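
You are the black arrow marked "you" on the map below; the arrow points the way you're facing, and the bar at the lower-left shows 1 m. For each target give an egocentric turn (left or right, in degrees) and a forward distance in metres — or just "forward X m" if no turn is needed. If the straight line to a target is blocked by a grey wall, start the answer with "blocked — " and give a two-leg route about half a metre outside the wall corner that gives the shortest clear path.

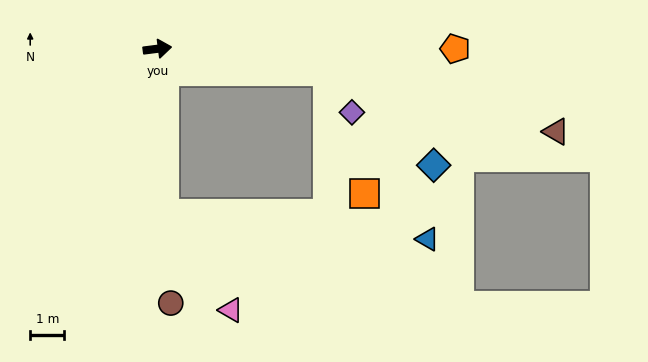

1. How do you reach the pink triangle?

blocked — turn right 95°, forward 4.8 m, then turn left 32°, forward 3.4 m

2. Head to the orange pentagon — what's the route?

turn right 7°, forward 8.7 m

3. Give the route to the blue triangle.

blocked — turn right 95°, forward 4.8 m, then turn left 82°, forward 7.7 m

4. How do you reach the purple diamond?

blocked — turn right 15°, forward 5.0 m, then turn right 52°, forward 1.4 m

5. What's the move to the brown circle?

turn right 94°, forward 7.4 m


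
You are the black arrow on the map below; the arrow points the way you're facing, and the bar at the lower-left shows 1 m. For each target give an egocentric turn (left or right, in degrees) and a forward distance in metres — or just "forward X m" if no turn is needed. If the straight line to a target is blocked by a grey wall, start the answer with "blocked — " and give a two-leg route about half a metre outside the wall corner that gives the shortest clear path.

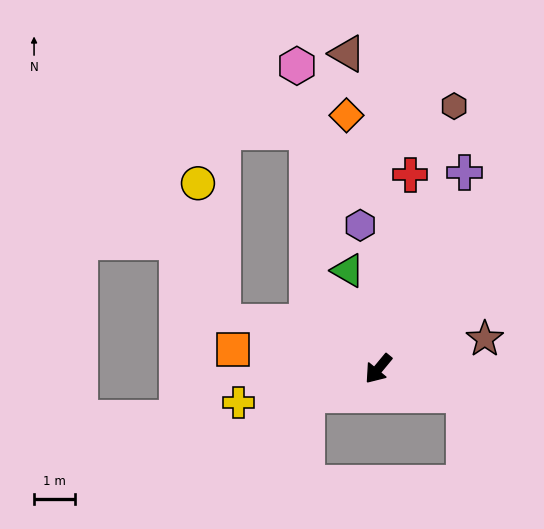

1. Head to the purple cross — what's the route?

turn right 164°, forward 5.2 m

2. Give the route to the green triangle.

turn right 123°, forward 2.5 m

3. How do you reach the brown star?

turn left 145°, forward 2.7 m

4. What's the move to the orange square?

turn right 58°, forward 3.6 m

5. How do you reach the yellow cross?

turn right 37°, forward 3.5 m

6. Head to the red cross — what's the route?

turn right 150°, forward 4.8 m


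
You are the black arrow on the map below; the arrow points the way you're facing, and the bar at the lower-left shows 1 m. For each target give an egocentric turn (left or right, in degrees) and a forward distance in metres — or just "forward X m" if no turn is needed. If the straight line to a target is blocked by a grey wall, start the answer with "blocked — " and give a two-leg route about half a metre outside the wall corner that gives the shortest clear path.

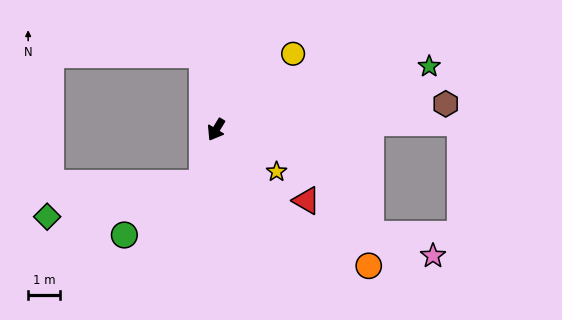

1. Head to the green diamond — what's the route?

blocked — turn left 17°, forward 1.8 m, then turn right 64°, forward 5.0 m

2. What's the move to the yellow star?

turn left 86°, forward 2.3 m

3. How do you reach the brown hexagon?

turn left 128°, forward 7.3 m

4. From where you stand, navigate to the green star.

turn left 138°, forward 7.1 m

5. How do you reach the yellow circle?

turn left 166°, forward 3.4 m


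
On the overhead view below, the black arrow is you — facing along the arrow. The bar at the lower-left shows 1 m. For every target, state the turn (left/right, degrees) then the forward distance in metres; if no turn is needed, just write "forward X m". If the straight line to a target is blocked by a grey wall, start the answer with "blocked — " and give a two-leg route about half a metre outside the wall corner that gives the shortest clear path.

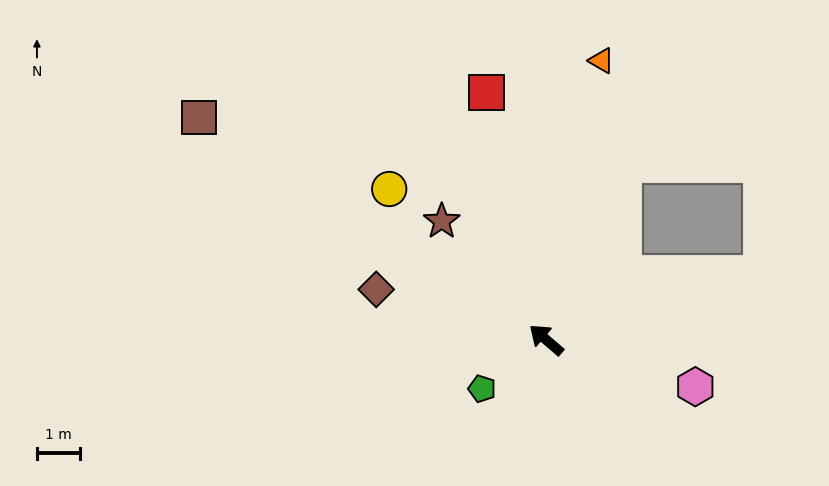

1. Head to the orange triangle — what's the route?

turn right 61°, forward 6.6 m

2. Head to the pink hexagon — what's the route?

turn right 157°, forward 3.6 m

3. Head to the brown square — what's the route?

turn left 8°, forward 9.6 m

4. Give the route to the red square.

turn right 36°, forward 5.9 m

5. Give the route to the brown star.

turn right 8°, forward 3.7 m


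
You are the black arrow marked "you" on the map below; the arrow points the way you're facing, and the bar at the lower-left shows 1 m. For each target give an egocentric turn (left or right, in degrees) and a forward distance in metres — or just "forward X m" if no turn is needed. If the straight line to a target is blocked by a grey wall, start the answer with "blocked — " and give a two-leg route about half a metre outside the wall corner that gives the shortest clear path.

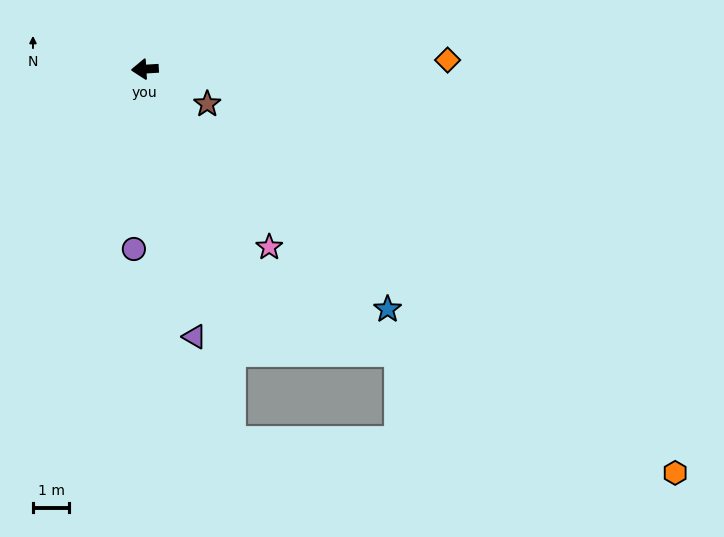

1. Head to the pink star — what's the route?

turn left 121°, forward 6.0 m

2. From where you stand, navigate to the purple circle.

turn left 83°, forward 5.0 m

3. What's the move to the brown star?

turn left 147°, forward 2.0 m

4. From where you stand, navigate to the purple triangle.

turn left 97°, forward 7.5 m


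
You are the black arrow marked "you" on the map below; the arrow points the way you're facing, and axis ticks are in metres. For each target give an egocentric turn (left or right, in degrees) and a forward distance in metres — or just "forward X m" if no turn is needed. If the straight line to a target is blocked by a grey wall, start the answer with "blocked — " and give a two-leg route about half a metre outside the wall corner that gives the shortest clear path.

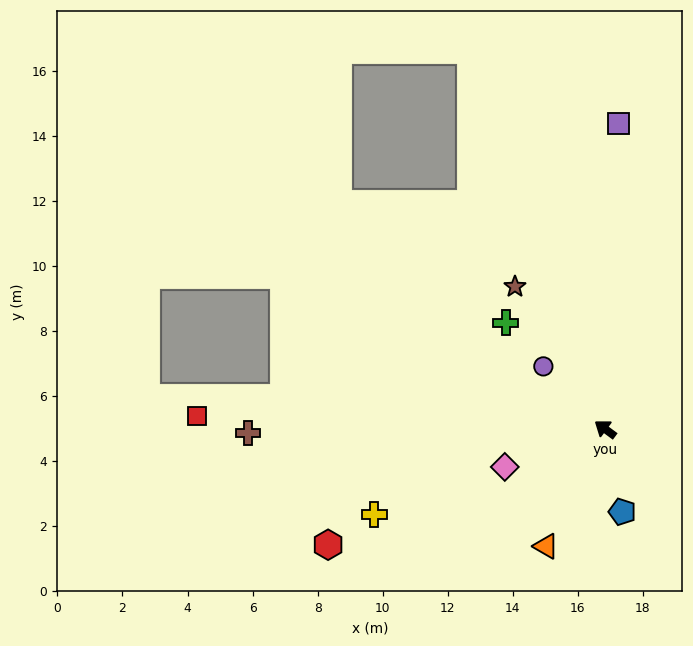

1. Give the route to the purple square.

turn right 56°, forward 9.4 m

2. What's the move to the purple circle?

turn right 9°, forward 2.7 m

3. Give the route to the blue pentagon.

turn left 138°, forward 2.6 m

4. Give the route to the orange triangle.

turn left 100°, forward 4.0 m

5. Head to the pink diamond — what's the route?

turn left 57°, forward 3.3 m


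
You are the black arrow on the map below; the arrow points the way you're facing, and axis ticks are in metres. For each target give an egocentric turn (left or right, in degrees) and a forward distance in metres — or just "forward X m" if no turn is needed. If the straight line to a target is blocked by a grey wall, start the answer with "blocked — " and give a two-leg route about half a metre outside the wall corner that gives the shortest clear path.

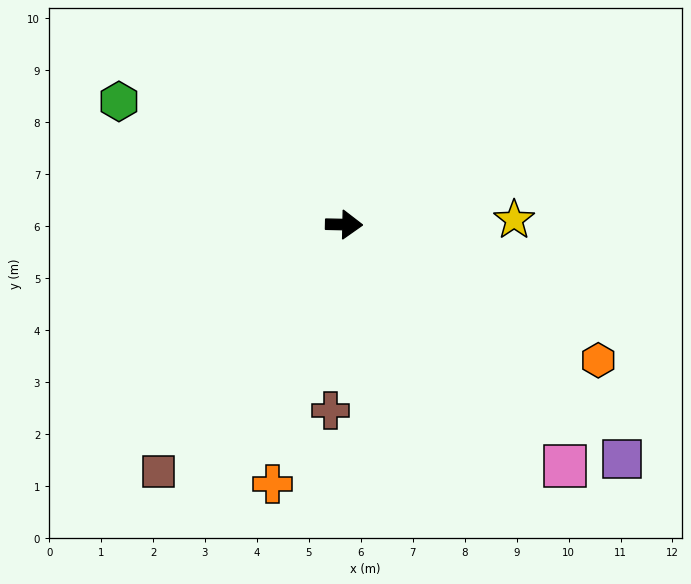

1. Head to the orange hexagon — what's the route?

turn right 27°, forward 5.5 m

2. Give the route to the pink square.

turn right 46°, forward 6.3 m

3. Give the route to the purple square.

turn right 39°, forward 7.0 m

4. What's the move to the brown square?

turn right 126°, forward 5.9 m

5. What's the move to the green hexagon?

turn left 153°, forward 4.9 m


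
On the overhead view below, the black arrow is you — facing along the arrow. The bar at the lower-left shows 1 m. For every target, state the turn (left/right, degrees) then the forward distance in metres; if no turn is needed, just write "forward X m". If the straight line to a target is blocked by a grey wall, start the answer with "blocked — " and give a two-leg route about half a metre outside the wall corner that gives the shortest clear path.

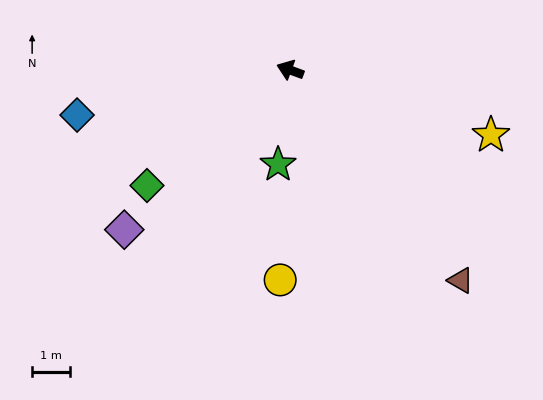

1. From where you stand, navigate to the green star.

turn left 103°, forward 2.5 m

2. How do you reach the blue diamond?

turn left 32°, forward 5.7 m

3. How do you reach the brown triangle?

turn left 149°, forward 7.1 m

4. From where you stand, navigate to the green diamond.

turn left 59°, forward 4.8 m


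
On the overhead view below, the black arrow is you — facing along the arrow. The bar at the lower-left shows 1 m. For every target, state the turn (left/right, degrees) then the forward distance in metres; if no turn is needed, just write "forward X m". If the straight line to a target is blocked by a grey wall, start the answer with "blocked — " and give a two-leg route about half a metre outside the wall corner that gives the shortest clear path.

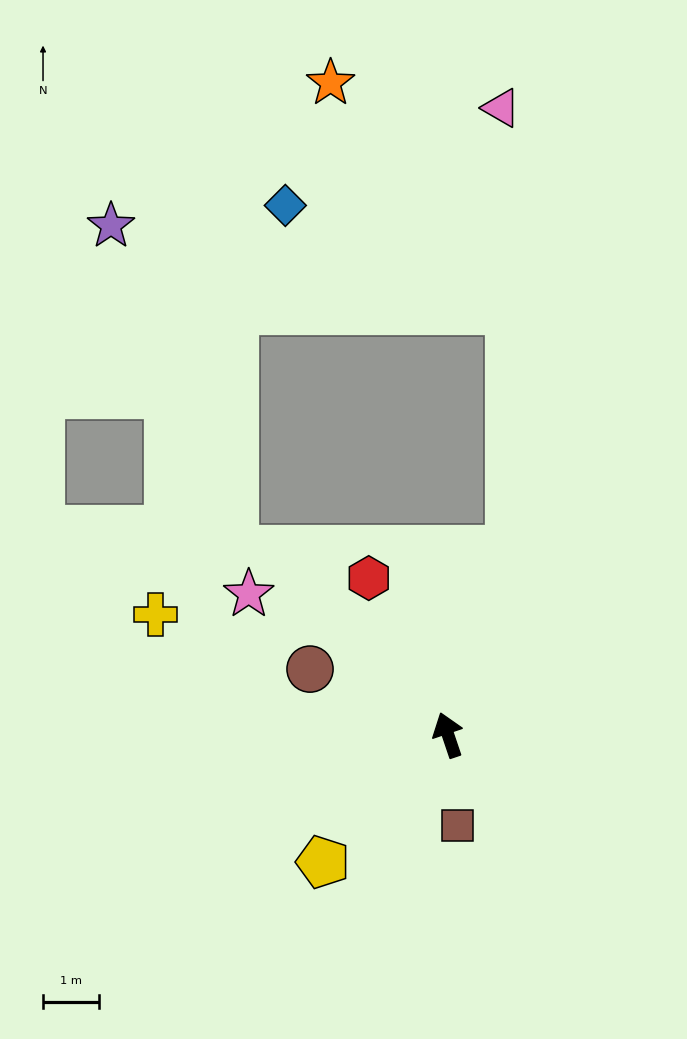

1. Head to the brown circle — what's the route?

turn left 46°, forward 2.7 m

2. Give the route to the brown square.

turn left 167°, forward 1.6 m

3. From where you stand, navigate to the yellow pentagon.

turn left 117°, forward 3.2 m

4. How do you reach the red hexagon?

turn left 8°, forward 3.1 m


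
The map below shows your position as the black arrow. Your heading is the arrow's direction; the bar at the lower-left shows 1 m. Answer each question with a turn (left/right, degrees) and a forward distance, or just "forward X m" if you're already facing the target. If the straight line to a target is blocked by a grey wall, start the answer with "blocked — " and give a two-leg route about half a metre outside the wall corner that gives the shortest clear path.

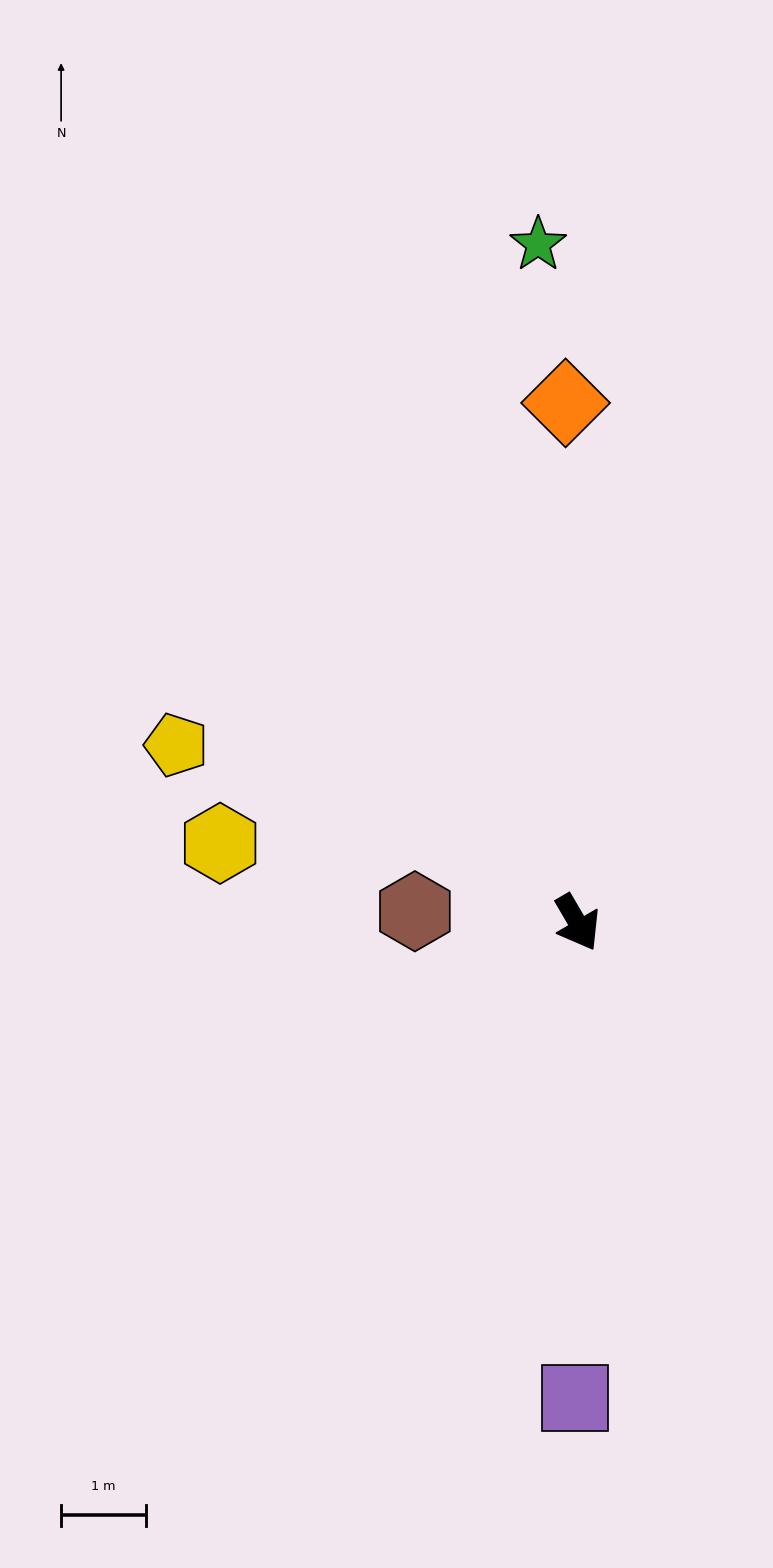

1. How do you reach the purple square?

turn right 31°, forward 5.6 m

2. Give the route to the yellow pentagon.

turn right 144°, forward 5.2 m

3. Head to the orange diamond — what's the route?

turn left 151°, forward 6.1 m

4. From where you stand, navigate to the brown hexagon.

turn right 124°, forward 1.9 m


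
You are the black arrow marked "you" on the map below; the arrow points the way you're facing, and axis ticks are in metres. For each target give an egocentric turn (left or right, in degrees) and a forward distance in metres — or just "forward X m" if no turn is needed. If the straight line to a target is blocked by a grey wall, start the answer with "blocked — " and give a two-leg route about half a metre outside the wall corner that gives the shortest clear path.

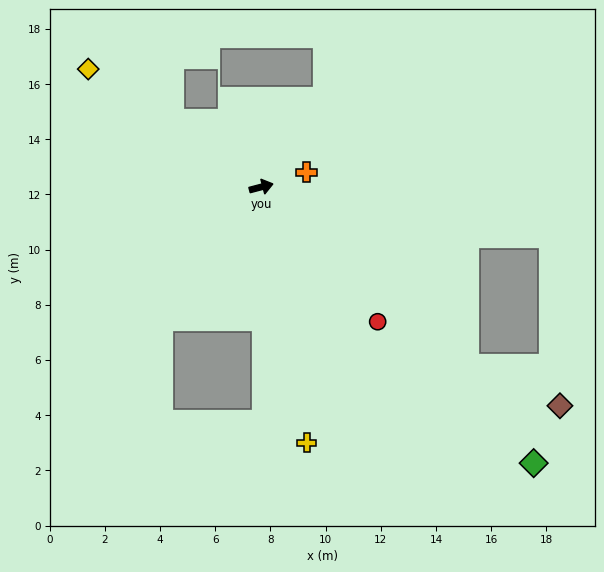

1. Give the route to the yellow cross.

turn right 95°, forward 9.4 m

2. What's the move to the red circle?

turn right 64°, forward 6.5 m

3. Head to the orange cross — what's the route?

turn left 4°, forward 1.7 m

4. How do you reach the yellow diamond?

turn left 131°, forward 7.6 m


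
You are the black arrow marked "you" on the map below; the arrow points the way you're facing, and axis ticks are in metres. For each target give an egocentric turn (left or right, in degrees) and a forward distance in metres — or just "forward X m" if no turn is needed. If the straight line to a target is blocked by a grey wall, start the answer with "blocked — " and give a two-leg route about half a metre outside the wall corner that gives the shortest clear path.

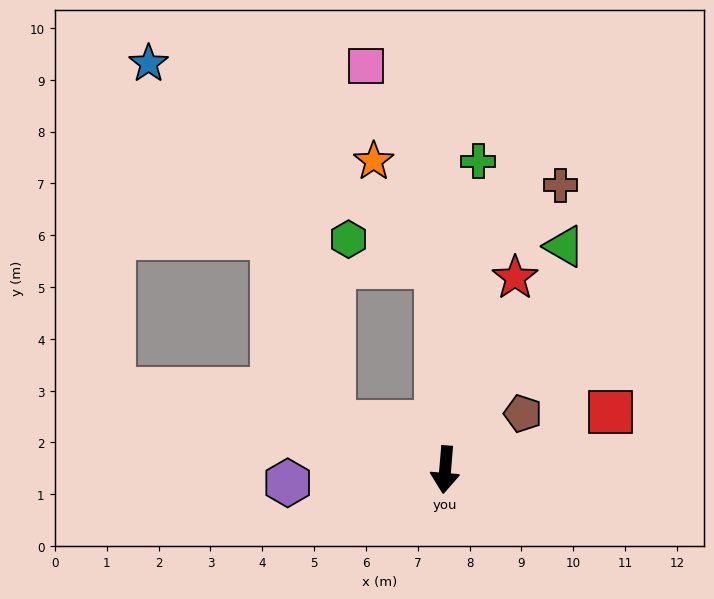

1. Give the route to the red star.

turn left 165°, forward 3.9 m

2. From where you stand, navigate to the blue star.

blocked — turn right 173°, forward 3.9 m, then turn left 53°, forward 6.8 m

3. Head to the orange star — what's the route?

blocked — turn right 173°, forward 3.9 m, then turn left 29°, forward 2.4 m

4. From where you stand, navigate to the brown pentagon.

turn left 131°, forward 1.8 m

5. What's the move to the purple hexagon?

turn right 80°, forward 3.1 m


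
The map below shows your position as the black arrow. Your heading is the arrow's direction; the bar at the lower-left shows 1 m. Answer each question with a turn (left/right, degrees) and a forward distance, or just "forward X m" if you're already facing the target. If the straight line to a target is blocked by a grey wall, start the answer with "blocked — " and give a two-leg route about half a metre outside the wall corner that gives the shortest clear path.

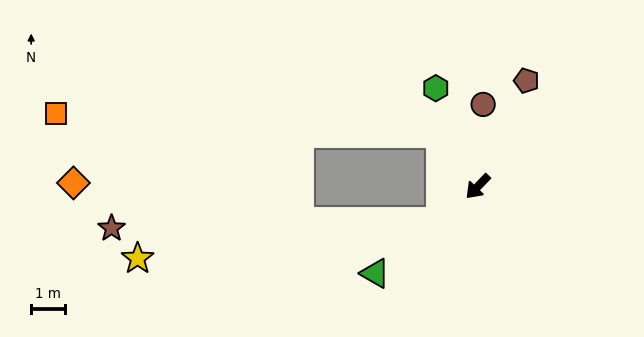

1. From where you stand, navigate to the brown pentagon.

turn right 161°, forward 3.4 m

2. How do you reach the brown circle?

turn right 140°, forward 2.4 m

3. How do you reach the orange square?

blocked — turn right 100°, forward 1.9 m, then turn left 51°, forward 11.3 m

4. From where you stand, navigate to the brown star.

blocked — turn right 3°, forward 1.5 m, then turn right 42°, forward 9.7 m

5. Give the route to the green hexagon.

turn right 113°, forward 3.2 m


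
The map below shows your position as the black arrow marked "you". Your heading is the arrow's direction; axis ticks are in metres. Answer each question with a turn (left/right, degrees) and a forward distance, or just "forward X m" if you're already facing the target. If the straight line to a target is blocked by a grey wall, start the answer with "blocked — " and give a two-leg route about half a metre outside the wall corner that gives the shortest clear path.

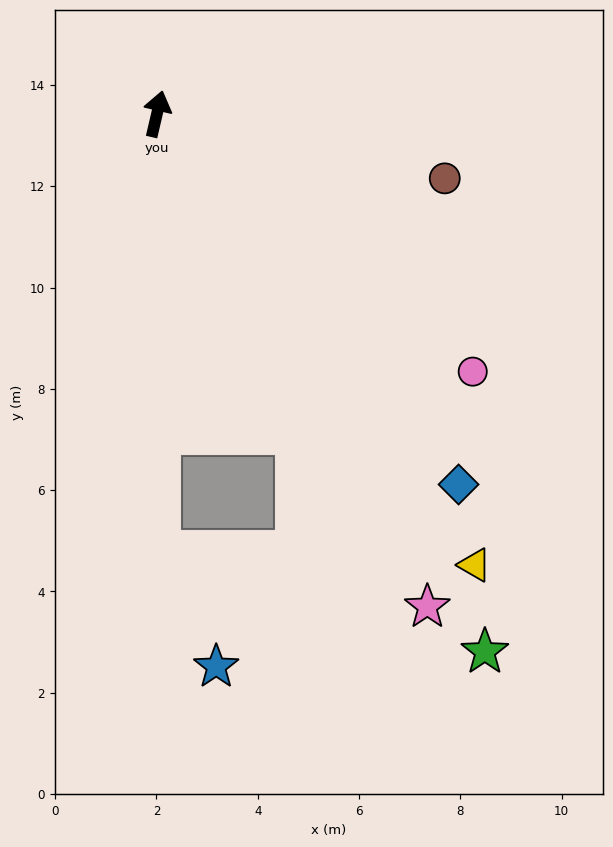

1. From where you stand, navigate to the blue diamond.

turn right 128°, forward 9.4 m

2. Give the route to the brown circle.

turn right 90°, forward 5.8 m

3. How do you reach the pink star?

turn right 138°, forward 11.1 m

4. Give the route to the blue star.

blocked — turn right 167°, forward 8.6 m, then turn left 27°, forward 2.5 m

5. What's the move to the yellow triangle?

turn right 132°, forward 10.9 m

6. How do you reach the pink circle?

turn right 116°, forward 8.0 m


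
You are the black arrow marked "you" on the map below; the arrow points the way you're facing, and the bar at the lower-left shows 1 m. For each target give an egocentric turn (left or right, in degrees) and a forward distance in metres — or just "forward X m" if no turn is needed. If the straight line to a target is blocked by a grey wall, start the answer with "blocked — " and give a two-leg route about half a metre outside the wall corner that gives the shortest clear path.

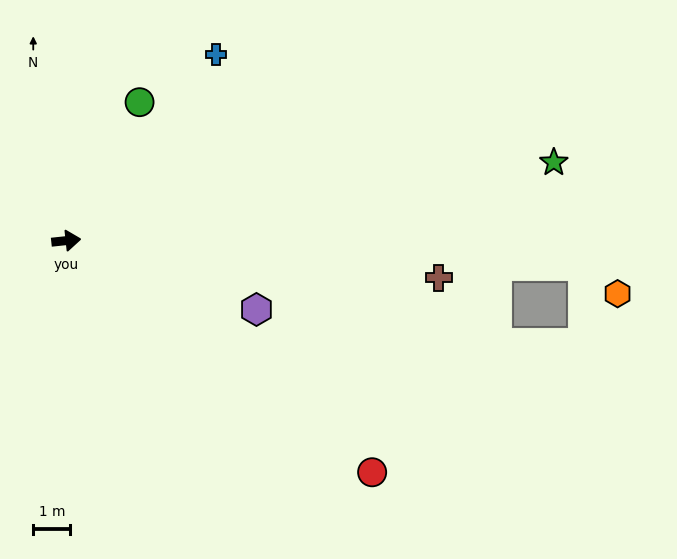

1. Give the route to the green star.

turn left 3°, forward 13.3 m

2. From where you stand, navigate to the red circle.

turn right 43°, forward 10.3 m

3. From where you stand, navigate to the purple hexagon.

turn right 26°, forward 5.4 m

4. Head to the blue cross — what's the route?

turn left 45°, forward 6.4 m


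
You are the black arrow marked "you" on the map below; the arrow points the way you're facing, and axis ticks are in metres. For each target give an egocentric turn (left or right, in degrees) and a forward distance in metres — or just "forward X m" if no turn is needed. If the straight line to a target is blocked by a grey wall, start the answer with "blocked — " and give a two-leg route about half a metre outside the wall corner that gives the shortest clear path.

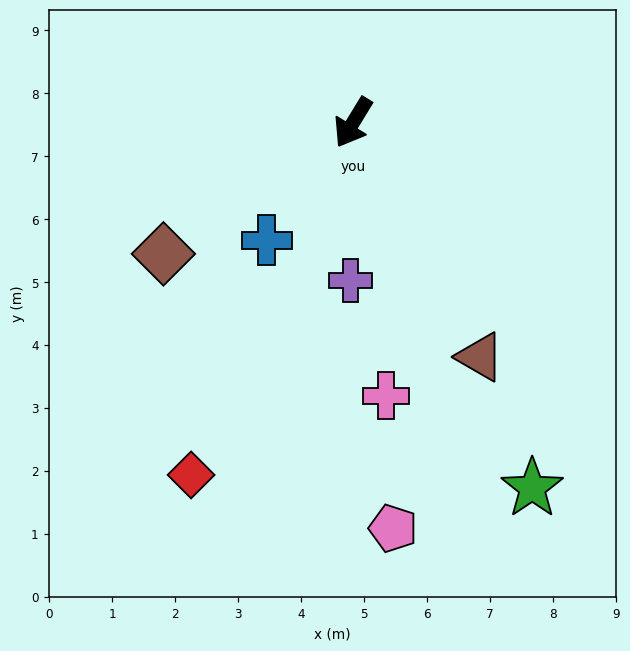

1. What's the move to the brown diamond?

turn right 24°, forward 3.7 m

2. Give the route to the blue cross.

turn right 5°, forward 2.3 m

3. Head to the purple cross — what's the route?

turn left 31°, forward 2.5 m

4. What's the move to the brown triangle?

turn left 60°, forward 4.2 m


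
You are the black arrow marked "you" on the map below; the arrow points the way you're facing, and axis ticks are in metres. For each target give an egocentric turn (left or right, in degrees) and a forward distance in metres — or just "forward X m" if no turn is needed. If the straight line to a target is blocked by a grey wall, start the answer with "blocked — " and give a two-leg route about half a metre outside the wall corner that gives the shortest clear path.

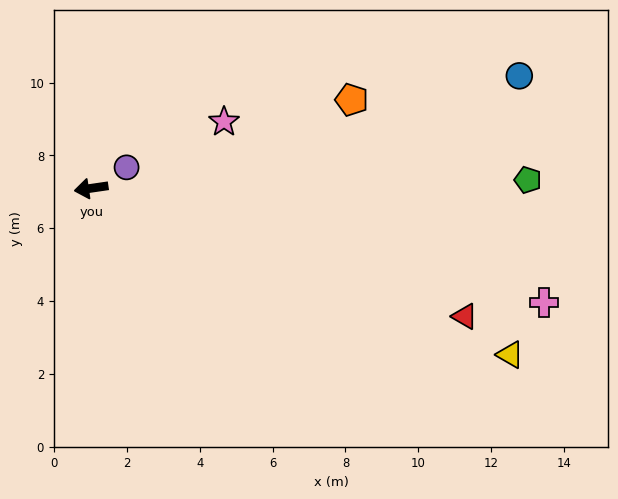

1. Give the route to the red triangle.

turn left 153°, forward 10.9 m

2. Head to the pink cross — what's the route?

turn left 158°, forward 12.8 m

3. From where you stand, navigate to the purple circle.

turn right 158°, forward 1.1 m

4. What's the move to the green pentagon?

turn left 173°, forward 12.0 m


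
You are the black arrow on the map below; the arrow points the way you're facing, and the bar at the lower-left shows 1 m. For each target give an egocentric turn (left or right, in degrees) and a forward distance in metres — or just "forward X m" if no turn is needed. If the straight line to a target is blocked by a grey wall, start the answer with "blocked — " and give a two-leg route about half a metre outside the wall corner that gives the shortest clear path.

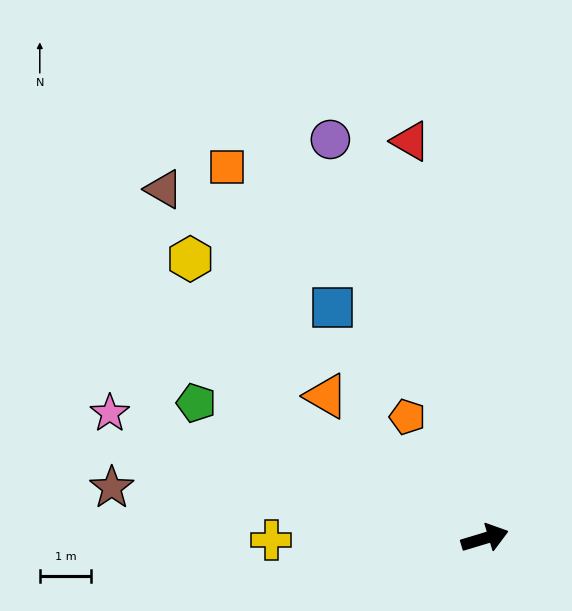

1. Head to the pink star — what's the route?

turn left 145°, forward 7.7 m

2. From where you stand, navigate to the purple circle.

turn left 94°, forward 8.3 m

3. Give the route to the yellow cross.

turn left 164°, forward 4.2 m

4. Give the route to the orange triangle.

turn left 121°, forward 4.2 m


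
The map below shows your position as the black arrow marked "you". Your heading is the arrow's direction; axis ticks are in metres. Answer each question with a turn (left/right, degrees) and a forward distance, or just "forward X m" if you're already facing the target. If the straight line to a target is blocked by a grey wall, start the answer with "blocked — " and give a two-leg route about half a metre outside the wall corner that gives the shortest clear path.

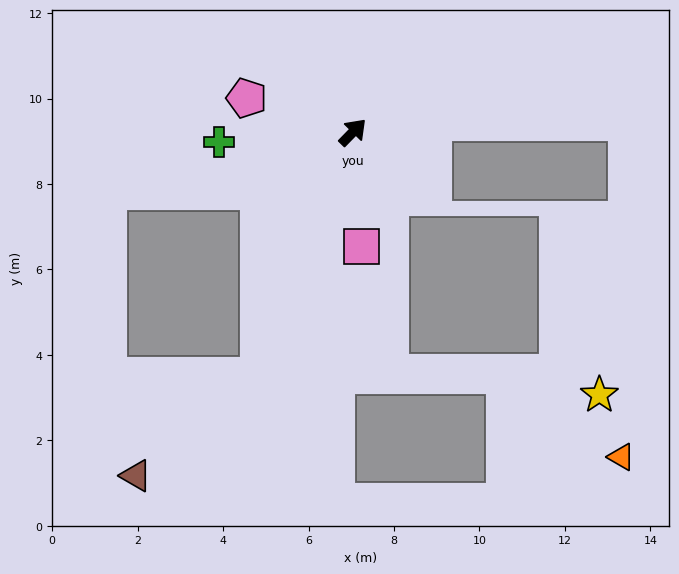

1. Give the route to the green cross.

turn left 139°, forward 3.1 m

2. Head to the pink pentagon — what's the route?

turn left 117°, forward 2.6 m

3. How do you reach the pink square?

turn right 131°, forward 2.7 m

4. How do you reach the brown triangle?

blocked — turn right 157°, forward 6.1 m, then turn right 29°, forward 3.7 m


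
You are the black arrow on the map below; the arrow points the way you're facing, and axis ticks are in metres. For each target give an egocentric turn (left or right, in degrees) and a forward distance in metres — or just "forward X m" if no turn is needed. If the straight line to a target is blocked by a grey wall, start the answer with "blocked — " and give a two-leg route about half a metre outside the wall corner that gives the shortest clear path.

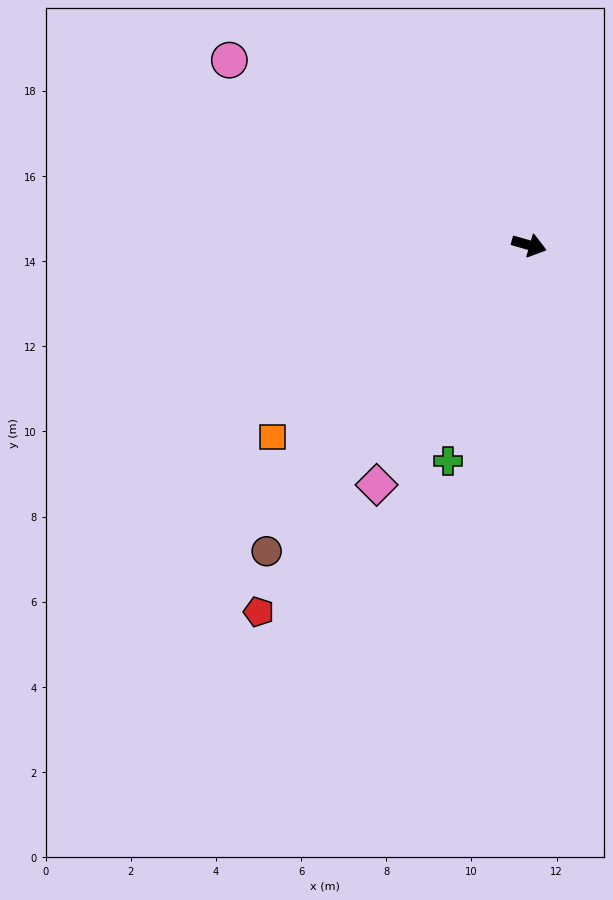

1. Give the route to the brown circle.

turn right 115°, forward 9.5 m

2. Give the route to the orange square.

turn right 127°, forward 7.5 m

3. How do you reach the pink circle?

turn left 164°, forward 8.3 m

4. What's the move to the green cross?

turn right 95°, forward 5.4 m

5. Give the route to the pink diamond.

turn right 106°, forward 6.7 m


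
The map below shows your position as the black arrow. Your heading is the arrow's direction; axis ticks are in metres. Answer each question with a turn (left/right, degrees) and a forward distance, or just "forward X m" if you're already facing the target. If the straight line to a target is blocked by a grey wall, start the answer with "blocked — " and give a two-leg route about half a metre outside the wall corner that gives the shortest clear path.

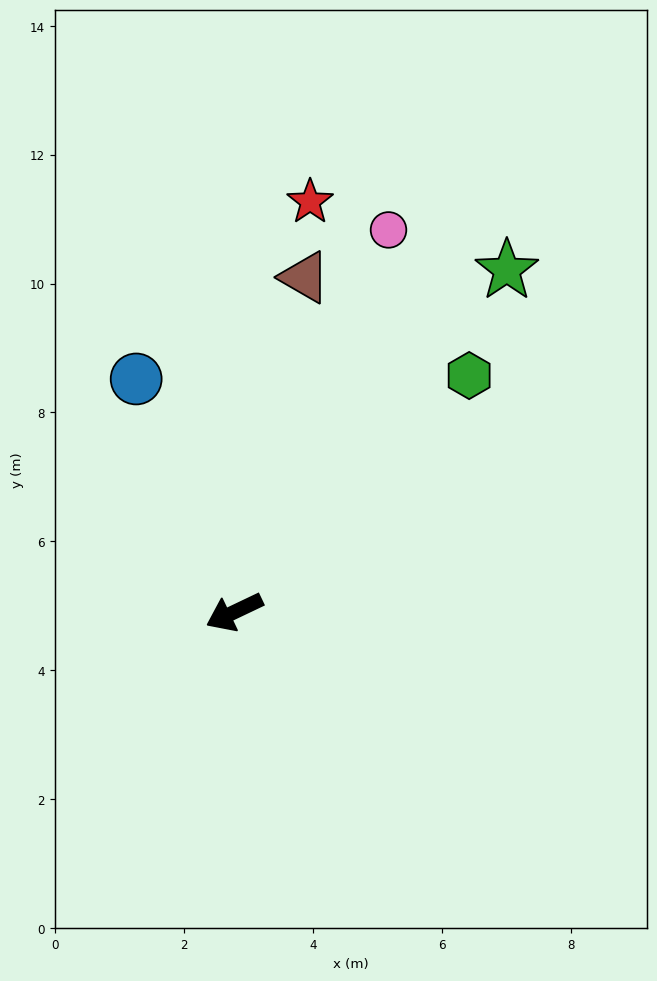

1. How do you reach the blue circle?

turn right 93°, forward 3.9 m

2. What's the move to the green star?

turn right 154°, forward 6.8 m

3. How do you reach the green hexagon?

turn right 160°, forward 5.2 m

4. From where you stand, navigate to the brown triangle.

turn right 127°, forward 5.3 m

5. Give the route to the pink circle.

turn right 137°, forward 6.4 m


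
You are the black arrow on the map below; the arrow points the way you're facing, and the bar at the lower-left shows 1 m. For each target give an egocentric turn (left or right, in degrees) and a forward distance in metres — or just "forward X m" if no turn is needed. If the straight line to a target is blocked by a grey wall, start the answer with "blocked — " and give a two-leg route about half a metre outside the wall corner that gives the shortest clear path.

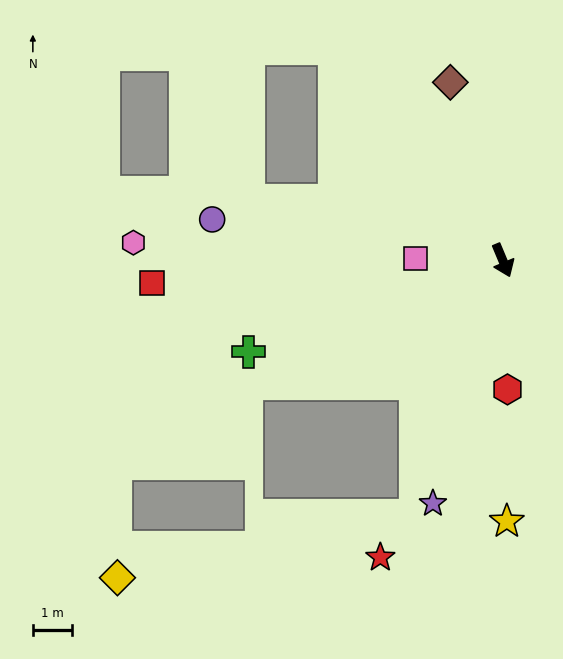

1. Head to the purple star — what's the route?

turn right 39°, forward 6.5 m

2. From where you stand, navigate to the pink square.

turn right 114°, forward 2.2 m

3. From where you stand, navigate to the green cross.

turn right 93°, forward 6.9 m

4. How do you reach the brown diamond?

turn left 174°, forward 4.8 m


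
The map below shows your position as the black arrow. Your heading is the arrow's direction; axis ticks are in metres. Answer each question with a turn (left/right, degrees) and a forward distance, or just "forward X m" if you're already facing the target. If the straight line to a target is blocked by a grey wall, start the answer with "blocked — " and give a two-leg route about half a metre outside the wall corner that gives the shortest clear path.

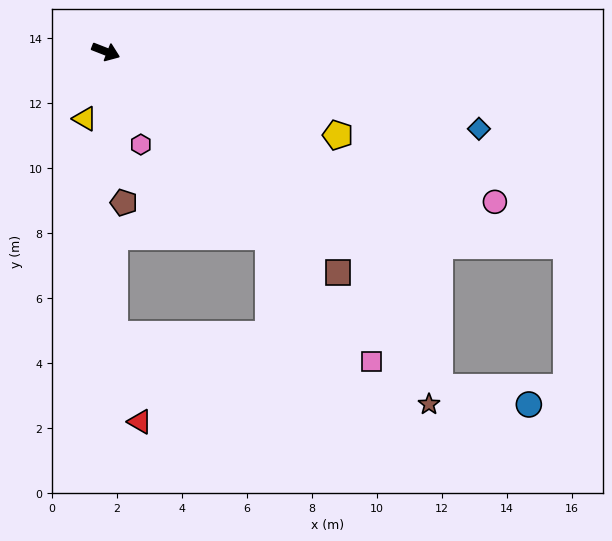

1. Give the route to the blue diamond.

turn left 10°, forward 11.7 m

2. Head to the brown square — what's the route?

turn right 22°, forward 9.9 m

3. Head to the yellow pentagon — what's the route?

forward 7.6 m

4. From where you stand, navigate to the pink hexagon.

turn right 48°, forward 3.1 m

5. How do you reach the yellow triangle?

turn right 86°, forward 2.2 m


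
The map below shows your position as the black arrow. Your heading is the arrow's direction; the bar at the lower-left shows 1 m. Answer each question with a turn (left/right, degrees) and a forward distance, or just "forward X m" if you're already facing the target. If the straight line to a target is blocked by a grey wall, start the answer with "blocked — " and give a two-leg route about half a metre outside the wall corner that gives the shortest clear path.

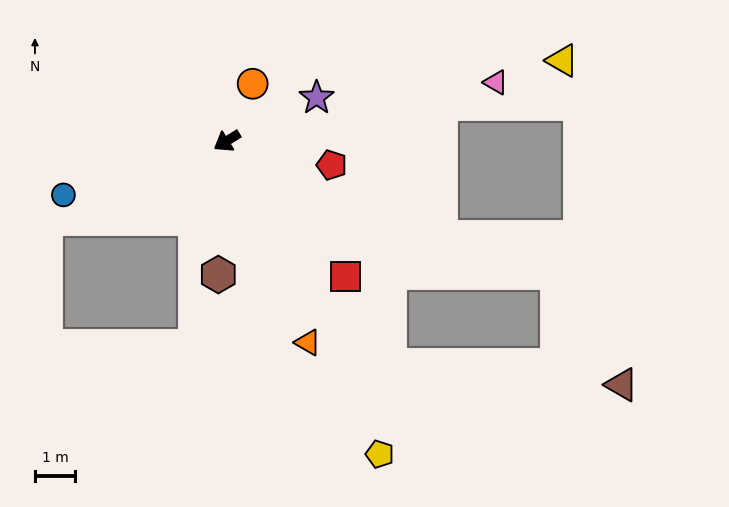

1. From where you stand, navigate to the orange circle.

turn right 146°, forward 1.6 m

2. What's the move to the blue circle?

turn right 13°, forward 4.3 m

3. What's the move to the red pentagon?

turn left 135°, forward 2.7 m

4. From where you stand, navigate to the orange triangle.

turn left 80°, forward 5.5 m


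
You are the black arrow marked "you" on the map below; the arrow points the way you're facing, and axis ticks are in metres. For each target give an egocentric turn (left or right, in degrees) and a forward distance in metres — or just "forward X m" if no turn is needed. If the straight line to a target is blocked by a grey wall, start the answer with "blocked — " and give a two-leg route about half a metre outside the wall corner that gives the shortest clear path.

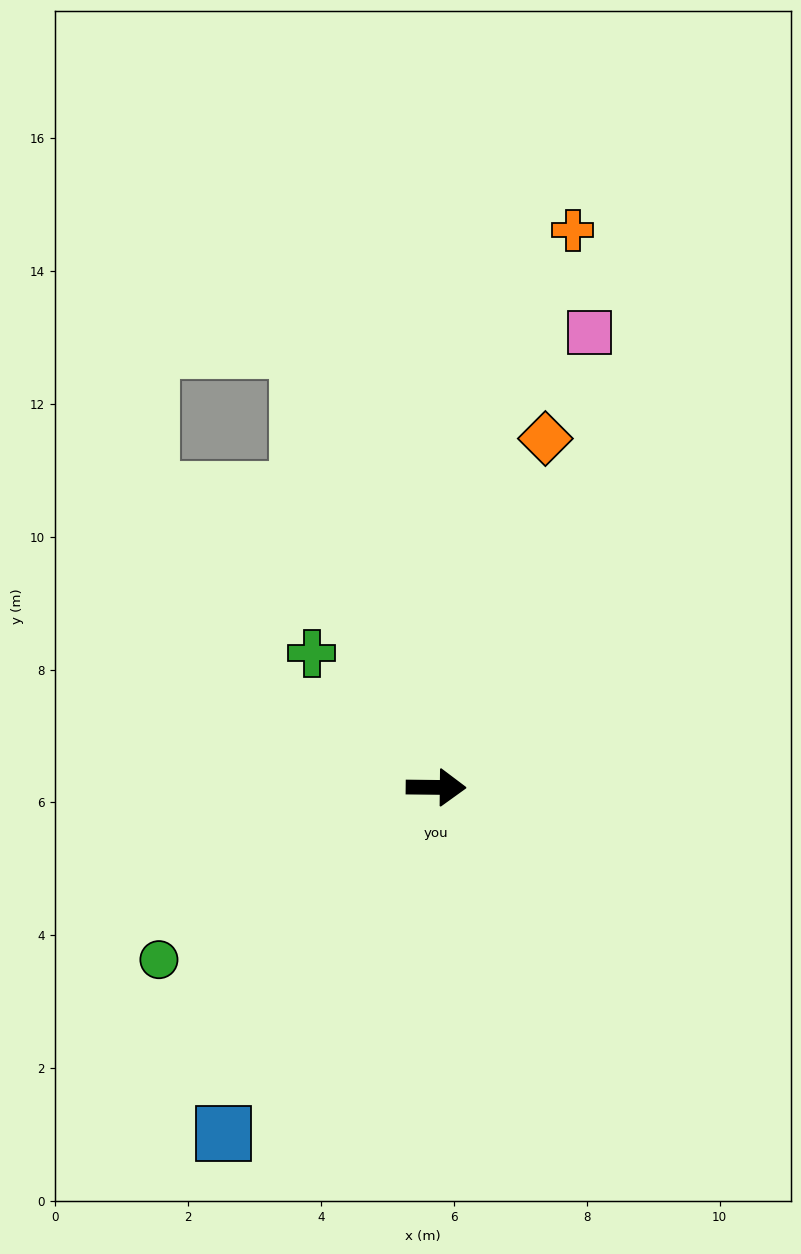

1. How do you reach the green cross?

turn left 133°, forward 2.7 m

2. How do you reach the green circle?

turn right 148°, forward 4.9 m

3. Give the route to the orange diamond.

turn left 73°, forward 5.5 m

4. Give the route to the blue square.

turn right 121°, forward 6.1 m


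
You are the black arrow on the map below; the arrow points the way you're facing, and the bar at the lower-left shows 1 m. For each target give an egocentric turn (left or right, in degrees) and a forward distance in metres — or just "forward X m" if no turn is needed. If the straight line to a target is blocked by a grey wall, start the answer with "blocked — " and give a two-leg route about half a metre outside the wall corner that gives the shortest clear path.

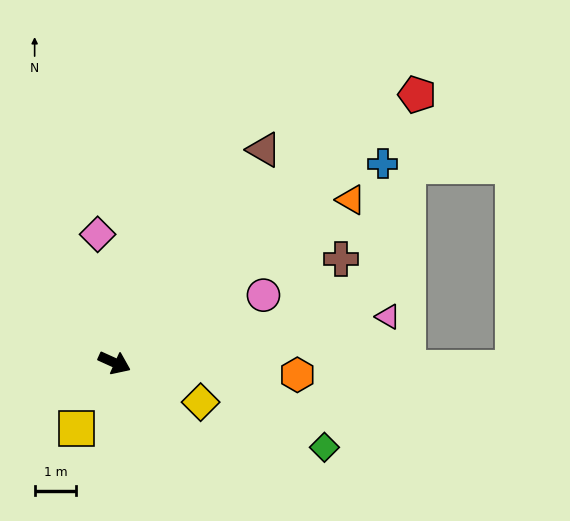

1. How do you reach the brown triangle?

turn left 79°, forward 6.3 m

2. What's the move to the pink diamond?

turn left 122°, forward 3.1 m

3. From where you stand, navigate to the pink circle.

turn left 49°, forward 4.0 m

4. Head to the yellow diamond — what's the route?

forward 2.3 m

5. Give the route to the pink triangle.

turn left 34°, forward 6.7 m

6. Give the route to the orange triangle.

turn left 59°, forward 6.9 m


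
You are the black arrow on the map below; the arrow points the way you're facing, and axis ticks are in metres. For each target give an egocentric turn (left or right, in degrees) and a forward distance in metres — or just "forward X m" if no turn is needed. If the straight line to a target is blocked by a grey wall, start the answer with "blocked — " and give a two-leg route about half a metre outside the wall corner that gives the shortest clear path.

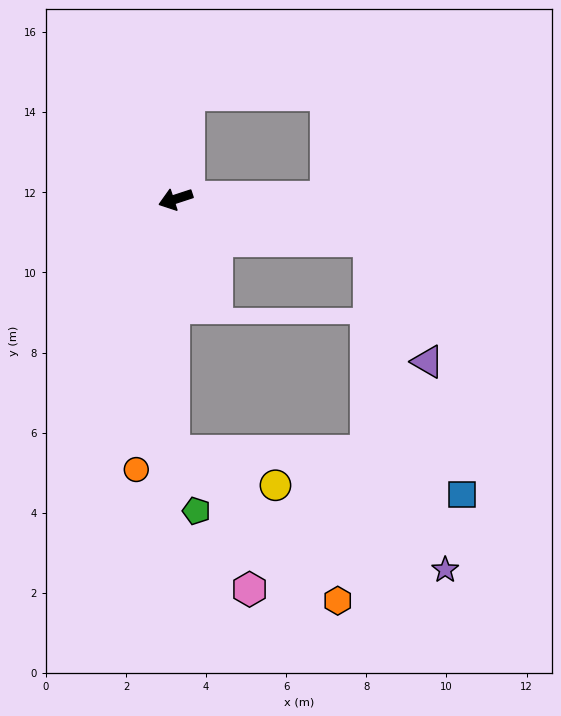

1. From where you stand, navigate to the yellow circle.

blocked — turn left 71°, forward 6.3 m, then turn left 73°, forward 2.7 m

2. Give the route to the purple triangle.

blocked — turn left 150°, forward 5.0 m, then turn right 53°, forward 3.4 m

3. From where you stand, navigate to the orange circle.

turn left 64°, forward 6.8 m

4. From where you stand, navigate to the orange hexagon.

blocked — turn left 71°, forward 6.3 m, then turn left 49°, forward 5.5 m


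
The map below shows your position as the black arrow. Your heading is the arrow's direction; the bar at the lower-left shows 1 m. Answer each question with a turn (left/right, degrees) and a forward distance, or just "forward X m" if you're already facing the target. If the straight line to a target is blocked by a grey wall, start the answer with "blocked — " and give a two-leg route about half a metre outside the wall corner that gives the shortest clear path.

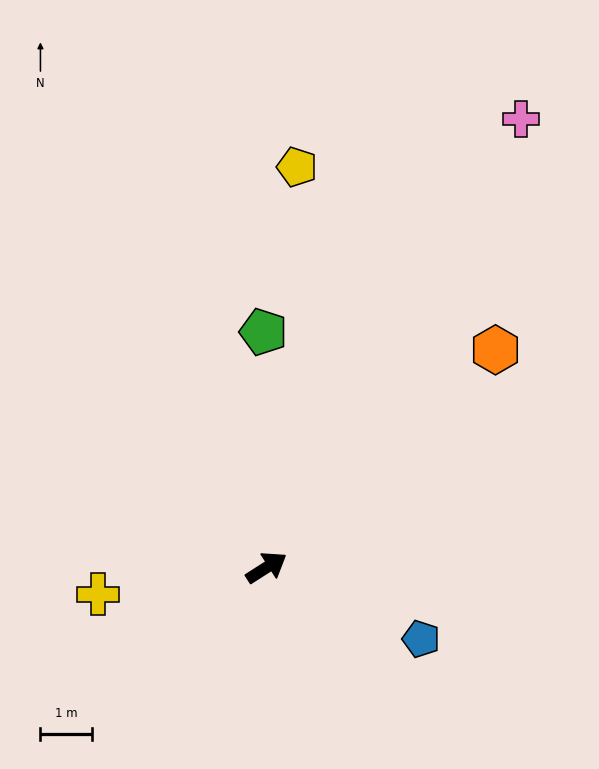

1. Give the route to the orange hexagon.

turn left 11°, forward 6.1 m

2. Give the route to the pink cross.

turn left 28°, forward 9.9 m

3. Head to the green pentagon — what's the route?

turn left 58°, forward 4.5 m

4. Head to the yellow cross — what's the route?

turn left 156°, forward 3.3 m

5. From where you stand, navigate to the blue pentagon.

turn right 57°, forward 3.3 m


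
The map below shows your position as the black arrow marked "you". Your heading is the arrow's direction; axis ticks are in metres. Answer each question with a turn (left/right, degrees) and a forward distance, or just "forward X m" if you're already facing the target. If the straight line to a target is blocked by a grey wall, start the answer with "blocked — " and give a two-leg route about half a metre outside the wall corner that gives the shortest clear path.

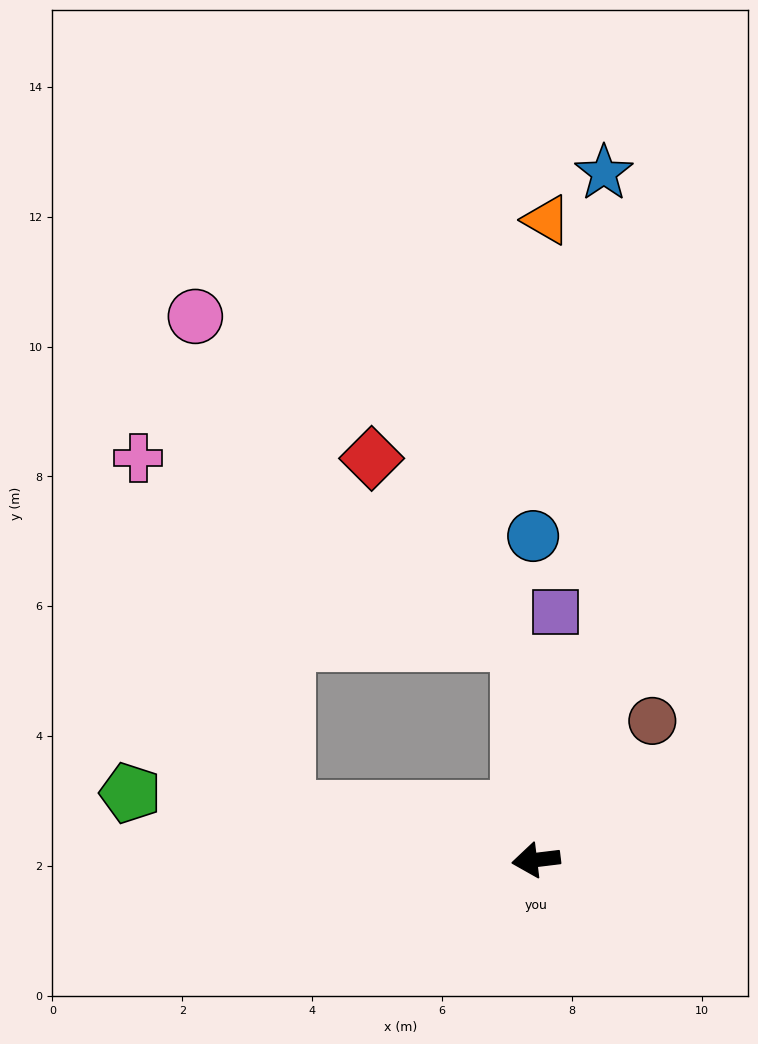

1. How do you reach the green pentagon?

turn right 16°, forward 6.3 m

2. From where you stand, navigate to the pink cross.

blocked — turn right 19°, forward 3.9 m, then turn right 55°, forward 5.9 m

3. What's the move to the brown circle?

turn right 137°, forward 2.8 m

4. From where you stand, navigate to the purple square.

turn right 101°, forward 3.8 m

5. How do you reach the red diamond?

blocked — turn right 92°, forward 3.3 m, then turn left 33°, forward 3.6 m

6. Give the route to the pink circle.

blocked — turn right 19°, forward 3.9 m, then turn right 67°, forward 7.7 m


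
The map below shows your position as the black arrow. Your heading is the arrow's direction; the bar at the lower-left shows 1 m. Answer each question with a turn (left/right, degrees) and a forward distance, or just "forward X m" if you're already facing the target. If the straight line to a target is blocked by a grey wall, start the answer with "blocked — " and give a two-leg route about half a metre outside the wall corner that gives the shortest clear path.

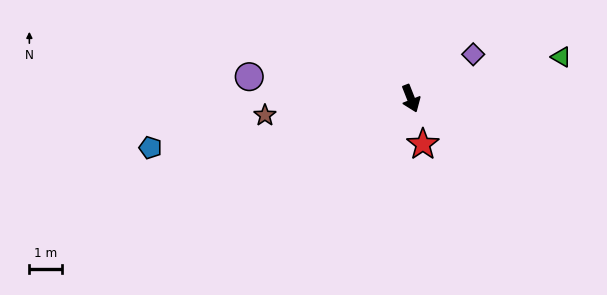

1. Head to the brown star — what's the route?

turn right 105°, forward 4.5 m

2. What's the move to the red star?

turn right 7°, forward 1.4 m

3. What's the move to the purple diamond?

turn left 104°, forward 2.3 m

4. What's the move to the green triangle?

turn left 84°, forward 4.7 m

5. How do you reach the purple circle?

turn right 119°, forward 5.0 m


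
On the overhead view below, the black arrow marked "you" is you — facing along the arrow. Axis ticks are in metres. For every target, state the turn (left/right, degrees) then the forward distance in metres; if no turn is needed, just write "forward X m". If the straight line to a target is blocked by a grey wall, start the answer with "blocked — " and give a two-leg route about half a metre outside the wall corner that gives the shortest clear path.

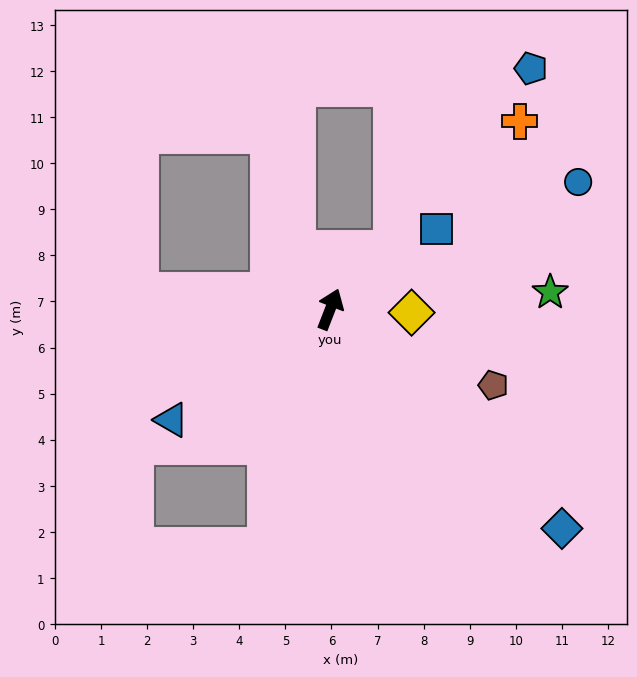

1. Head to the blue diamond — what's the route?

turn right 112°, forward 6.9 m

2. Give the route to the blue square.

turn right 32°, forward 2.9 m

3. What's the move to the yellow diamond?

turn right 71°, forward 1.8 m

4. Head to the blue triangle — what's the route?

turn left 146°, forward 4.2 m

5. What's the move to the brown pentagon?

turn right 94°, forward 3.9 m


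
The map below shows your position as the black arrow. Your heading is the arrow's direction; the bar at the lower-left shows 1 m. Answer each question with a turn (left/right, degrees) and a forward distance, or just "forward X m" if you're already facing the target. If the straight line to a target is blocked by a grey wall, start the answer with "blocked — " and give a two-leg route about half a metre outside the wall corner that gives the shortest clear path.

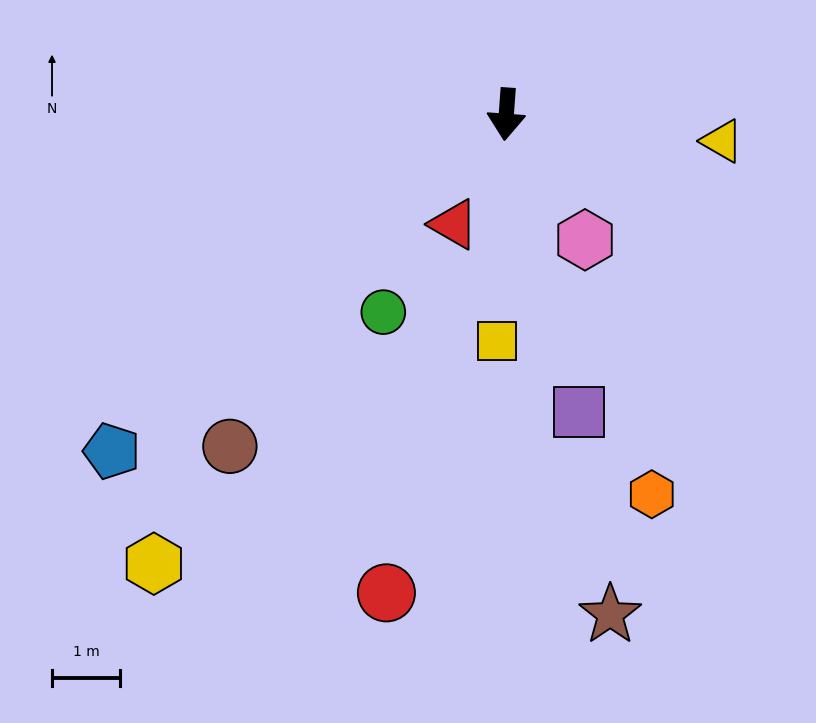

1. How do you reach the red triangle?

turn right 21°, forward 1.8 m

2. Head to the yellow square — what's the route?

forward 3.3 m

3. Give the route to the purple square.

turn left 18°, forward 4.5 m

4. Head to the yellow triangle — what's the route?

turn left 87°, forward 3.2 m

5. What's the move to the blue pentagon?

turn right 45°, forward 7.6 m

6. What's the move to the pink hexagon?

turn left 36°, forward 2.2 m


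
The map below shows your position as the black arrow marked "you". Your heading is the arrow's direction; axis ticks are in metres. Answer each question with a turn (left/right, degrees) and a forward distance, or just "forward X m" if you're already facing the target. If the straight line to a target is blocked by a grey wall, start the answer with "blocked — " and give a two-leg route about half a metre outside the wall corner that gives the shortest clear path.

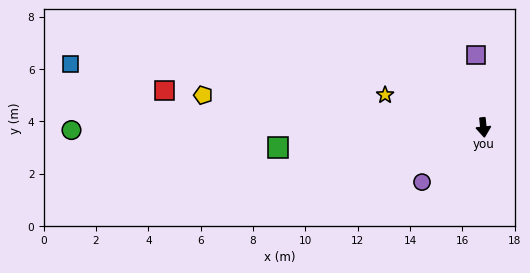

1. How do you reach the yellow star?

turn right 114°, forward 4.0 m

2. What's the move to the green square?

turn right 90°, forward 7.9 m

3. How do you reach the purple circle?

turn right 54°, forward 3.1 m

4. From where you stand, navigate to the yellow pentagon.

turn right 102°, forward 10.8 m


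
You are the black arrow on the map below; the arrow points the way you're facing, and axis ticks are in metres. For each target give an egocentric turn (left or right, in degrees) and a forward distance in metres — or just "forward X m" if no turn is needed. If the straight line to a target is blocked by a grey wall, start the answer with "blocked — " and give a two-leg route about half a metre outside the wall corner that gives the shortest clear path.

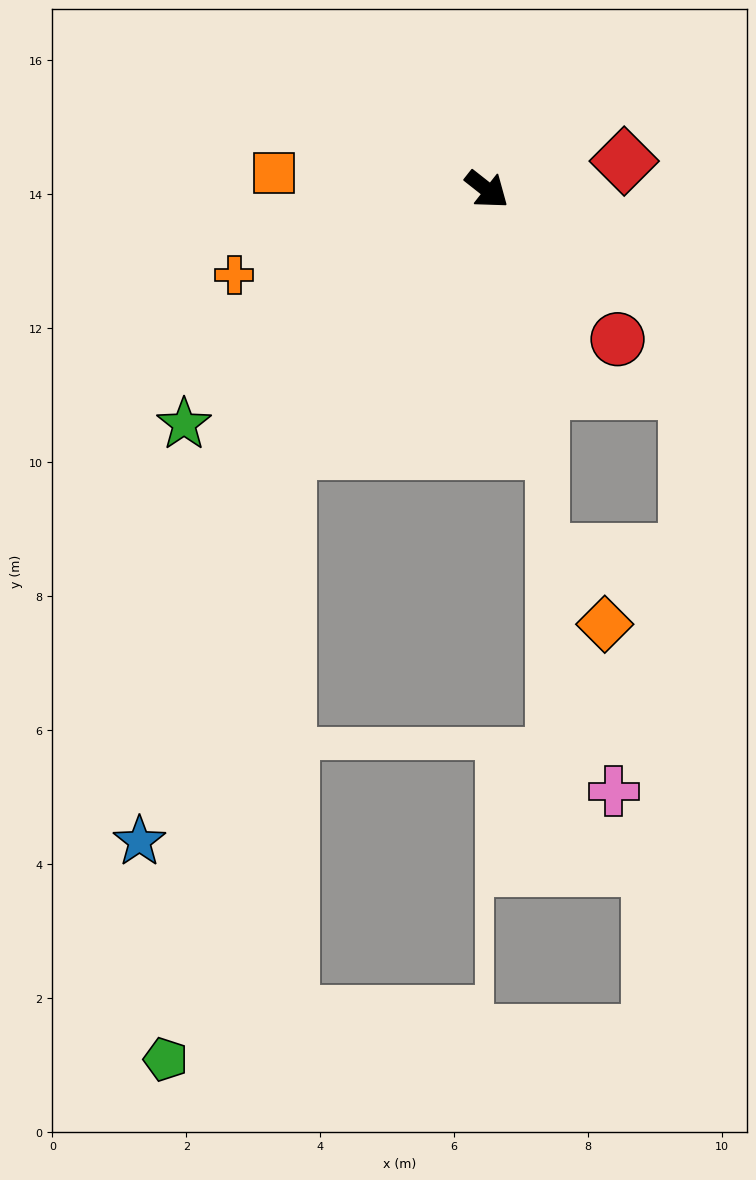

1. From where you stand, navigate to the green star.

turn right 104°, forward 5.7 m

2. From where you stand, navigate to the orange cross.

turn right 123°, forward 4.0 m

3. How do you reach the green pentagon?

blocked — turn right 89°, forward 4.9 m, then turn left 26°, forward 9.3 m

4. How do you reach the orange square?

turn right 146°, forward 3.2 m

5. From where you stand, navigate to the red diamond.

turn left 50°, forward 2.1 m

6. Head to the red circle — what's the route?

turn right 11°, forward 3.0 m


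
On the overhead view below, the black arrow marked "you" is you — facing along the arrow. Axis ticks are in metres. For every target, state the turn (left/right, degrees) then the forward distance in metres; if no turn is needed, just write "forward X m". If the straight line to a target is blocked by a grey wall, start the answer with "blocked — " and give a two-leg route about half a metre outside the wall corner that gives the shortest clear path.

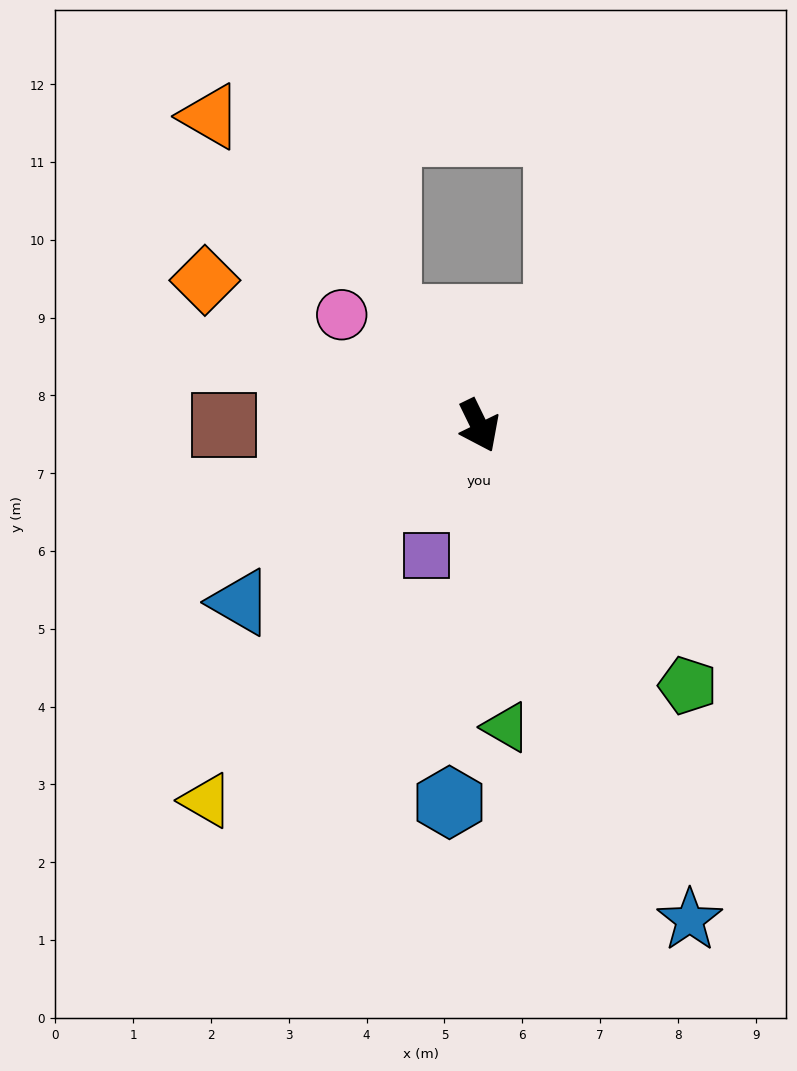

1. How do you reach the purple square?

turn right 48°, forward 1.8 m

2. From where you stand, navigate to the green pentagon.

turn left 13°, forward 4.3 m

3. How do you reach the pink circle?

turn right 155°, forward 2.3 m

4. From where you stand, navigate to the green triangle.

turn right 21°, forward 3.9 m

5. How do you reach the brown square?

turn right 116°, forward 3.3 m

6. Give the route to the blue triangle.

turn right 80°, forward 3.8 m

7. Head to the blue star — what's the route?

turn right 3°, forward 6.9 m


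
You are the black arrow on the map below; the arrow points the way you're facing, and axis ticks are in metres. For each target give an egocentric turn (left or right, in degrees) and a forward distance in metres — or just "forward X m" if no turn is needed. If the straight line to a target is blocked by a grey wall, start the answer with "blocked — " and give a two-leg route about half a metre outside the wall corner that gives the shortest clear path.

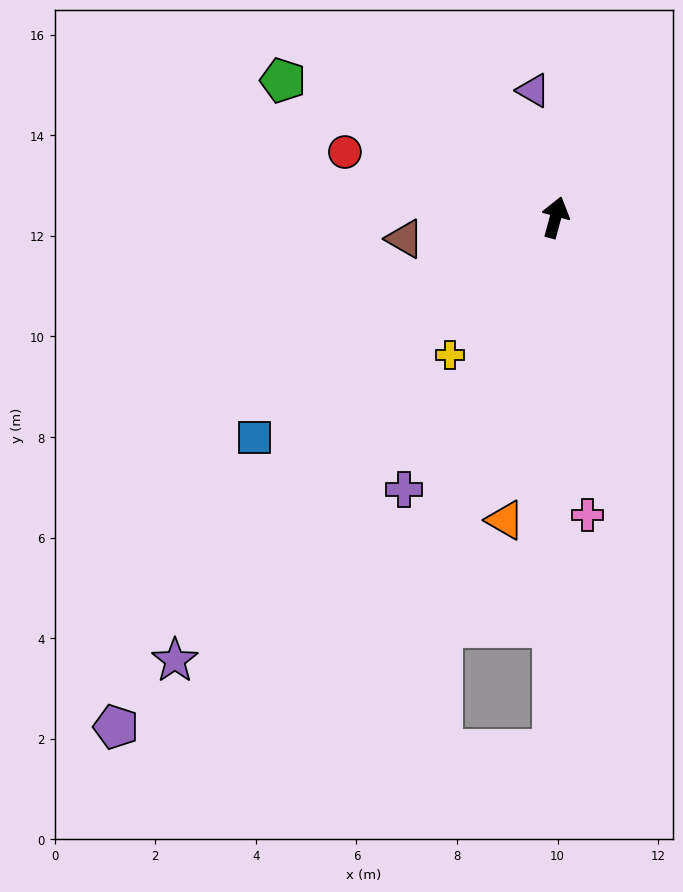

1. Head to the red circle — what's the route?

turn left 88°, forward 4.4 m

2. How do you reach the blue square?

turn left 141°, forward 7.4 m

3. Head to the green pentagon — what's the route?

turn left 79°, forward 6.1 m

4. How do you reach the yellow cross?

turn left 158°, forward 3.5 m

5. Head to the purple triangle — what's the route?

turn left 25°, forward 2.6 m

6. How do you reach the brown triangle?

turn left 113°, forward 3.0 m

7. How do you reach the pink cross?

turn right 159°, forward 6.0 m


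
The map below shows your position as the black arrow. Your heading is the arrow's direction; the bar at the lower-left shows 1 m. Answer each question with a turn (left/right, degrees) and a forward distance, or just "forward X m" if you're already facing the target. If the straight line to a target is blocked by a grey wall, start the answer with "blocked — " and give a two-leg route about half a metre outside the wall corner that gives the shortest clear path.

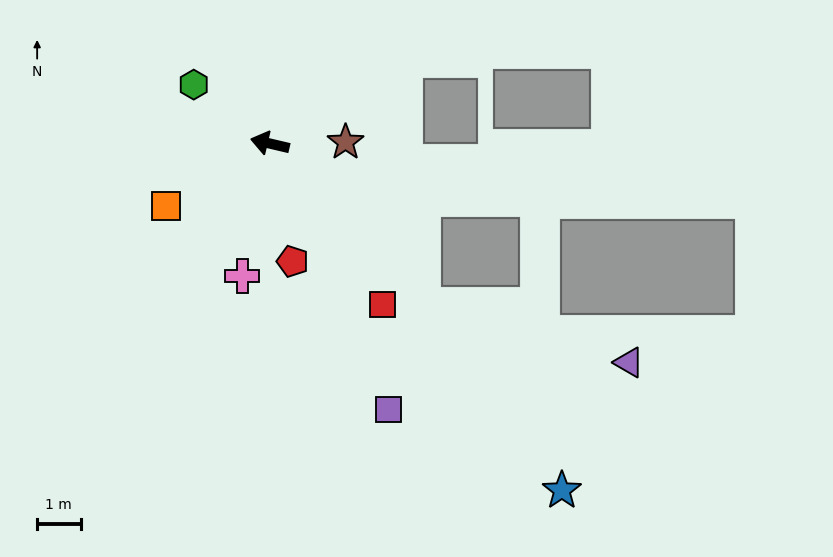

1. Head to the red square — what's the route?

turn left 138°, forward 4.5 m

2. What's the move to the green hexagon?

turn right 25°, forward 2.2 m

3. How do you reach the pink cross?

turn left 91°, forward 3.1 m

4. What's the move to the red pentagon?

turn left 114°, forward 2.8 m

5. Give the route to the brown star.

turn right 166°, forward 1.7 m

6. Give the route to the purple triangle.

blocked — turn left 147°, forward 5.1 m, then turn left 31°, forward 4.9 m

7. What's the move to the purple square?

turn left 127°, forward 6.7 m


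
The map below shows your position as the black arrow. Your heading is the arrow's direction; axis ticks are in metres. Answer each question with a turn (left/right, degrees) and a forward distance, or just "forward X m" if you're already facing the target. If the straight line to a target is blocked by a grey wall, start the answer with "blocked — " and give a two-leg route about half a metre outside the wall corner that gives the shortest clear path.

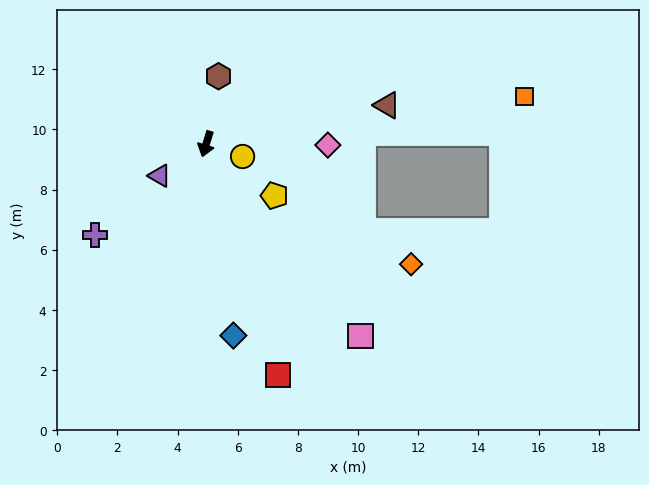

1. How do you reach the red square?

turn left 34°, forward 8.1 m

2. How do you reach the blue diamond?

turn left 25°, forward 6.4 m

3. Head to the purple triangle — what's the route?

turn right 39°, forward 1.9 m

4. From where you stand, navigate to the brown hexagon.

turn right 173°, forward 2.3 m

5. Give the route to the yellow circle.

turn left 88°, forward 1.3 m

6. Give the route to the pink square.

turn left 56°, forward 8.2 m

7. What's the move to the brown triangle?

turn left 119°, forward 6.1 m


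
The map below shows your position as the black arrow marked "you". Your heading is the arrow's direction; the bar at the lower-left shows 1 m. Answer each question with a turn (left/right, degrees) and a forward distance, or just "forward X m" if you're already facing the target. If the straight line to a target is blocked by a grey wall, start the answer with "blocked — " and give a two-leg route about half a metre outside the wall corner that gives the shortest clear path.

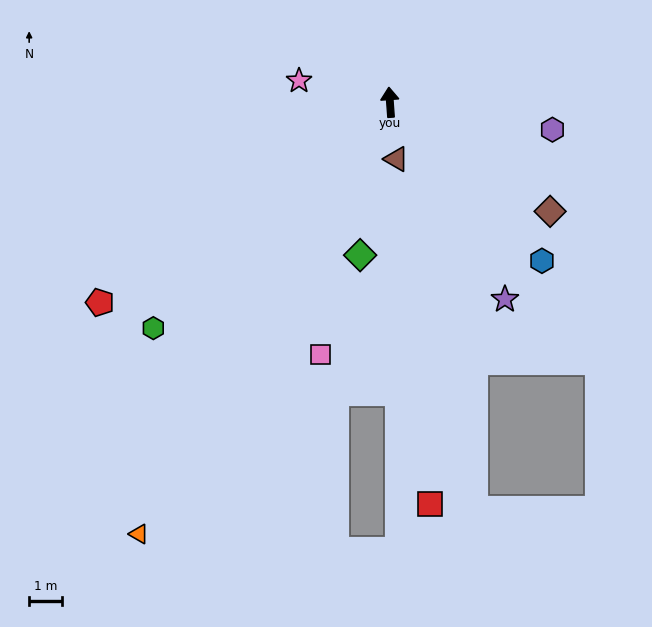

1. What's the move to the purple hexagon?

turn right 104°, forward 5.1 m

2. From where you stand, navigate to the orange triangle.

turn left 146°, forward 15.4 m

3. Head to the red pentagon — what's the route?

turn left 120°, forward 10.9 m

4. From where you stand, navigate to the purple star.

turn right 154°, forward 7.0 m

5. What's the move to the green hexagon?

turn left 130°, forward 10.1 m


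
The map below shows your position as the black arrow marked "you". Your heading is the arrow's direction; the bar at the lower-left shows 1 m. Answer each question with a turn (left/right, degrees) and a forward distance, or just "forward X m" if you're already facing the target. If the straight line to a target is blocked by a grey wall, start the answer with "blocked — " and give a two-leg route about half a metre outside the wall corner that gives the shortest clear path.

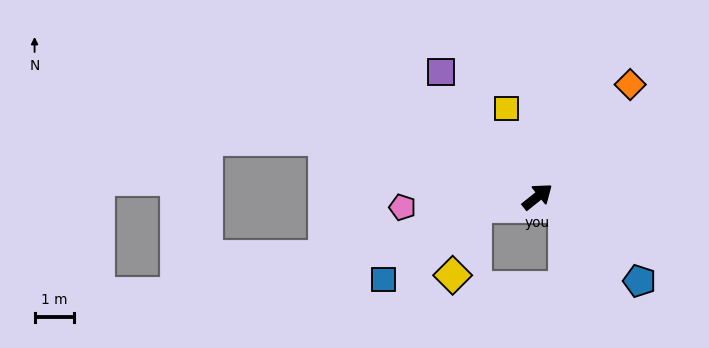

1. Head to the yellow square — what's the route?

turn left 71°, forward 2.4 m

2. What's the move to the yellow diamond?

blocked — turn left 150°, forward 1.6 m, then turn left 63°, forward 1.8 m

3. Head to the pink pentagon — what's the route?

turn left 146°, forward 3.5 m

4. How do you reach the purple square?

turn left 89°, forward 4.0 m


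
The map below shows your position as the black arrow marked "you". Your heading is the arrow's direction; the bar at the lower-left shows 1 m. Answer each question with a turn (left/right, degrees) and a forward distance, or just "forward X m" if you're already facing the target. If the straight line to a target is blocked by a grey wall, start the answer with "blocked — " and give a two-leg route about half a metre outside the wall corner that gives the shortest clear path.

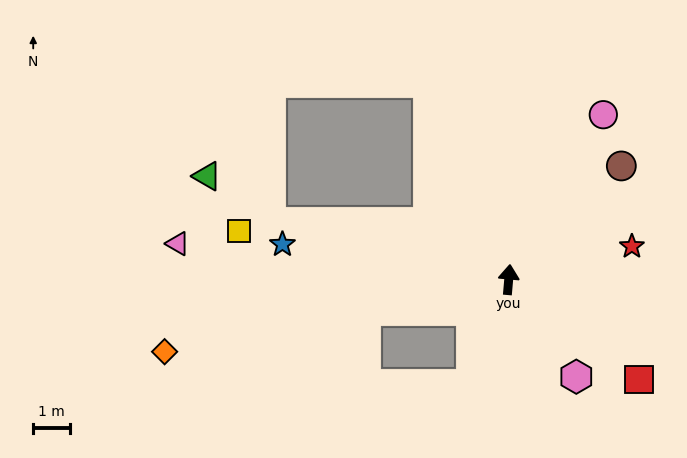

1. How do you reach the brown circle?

turn right 40°, forward 4.3 m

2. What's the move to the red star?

turn right 70°, forward 3.5 m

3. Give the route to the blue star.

turn left 86°, forward 6.2 m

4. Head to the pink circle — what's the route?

turn right 25°, forward 5.2 m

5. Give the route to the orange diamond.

turn left 107°, forward 9.6 m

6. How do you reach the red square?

turn right 123°, forward 4.5 m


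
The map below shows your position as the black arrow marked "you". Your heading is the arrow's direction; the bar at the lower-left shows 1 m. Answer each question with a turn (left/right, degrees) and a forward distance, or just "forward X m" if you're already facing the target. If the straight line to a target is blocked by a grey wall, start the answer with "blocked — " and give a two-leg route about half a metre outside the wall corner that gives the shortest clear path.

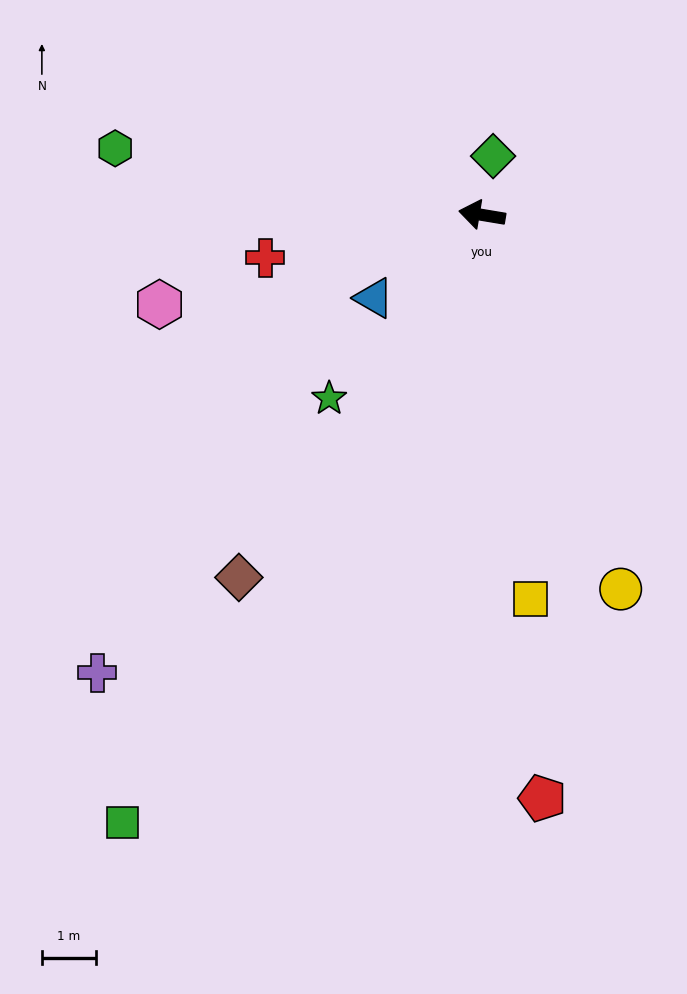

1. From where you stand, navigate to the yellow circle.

turn left 120°, forward 7.4 m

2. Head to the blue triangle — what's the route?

turn left 47°, forward 2.5 m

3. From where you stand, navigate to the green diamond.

turn right 91°, forward 1.1 m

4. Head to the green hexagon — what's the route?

forward 6.9 m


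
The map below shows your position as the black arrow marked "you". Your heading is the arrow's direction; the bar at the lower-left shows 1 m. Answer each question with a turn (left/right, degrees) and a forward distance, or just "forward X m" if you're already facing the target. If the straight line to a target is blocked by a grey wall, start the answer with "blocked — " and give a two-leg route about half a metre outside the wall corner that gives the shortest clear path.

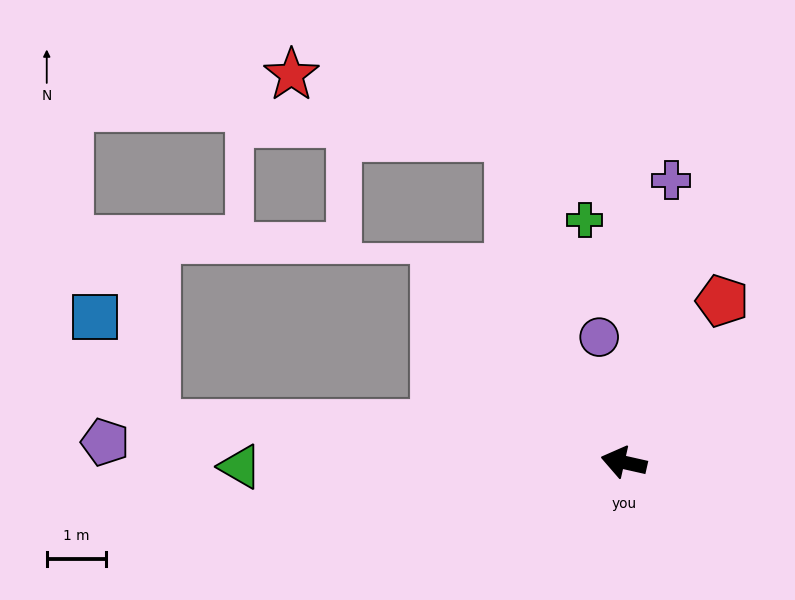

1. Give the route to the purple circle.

turn right 66°, forward 2.1 m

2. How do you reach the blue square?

blocked — turn left 8°, forward 7.9 m, then turn right 56°, forward 2.1 m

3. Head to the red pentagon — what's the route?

turn right 109°, forward 3.2 m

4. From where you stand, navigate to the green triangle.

turn left 13°, forward 6.4 m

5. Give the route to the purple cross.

turn right 87°, forward 4.8 m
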